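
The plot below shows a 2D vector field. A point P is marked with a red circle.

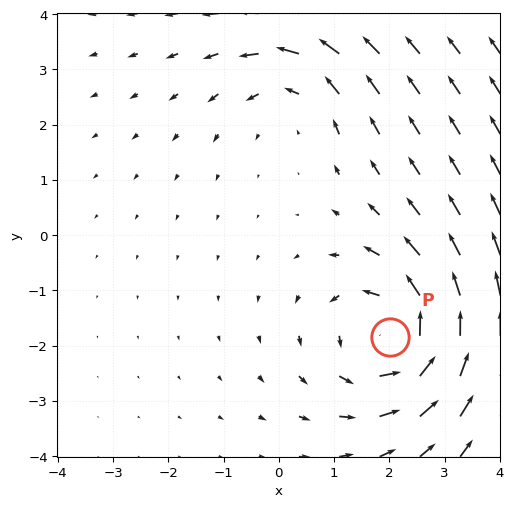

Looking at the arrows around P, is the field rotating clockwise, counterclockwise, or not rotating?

Near P at (2.0, -1.8) the arrows circulate counterclockwise. The curl (z-component) there is about +4; positive curl means counterclockwise rotation.

counterclockwise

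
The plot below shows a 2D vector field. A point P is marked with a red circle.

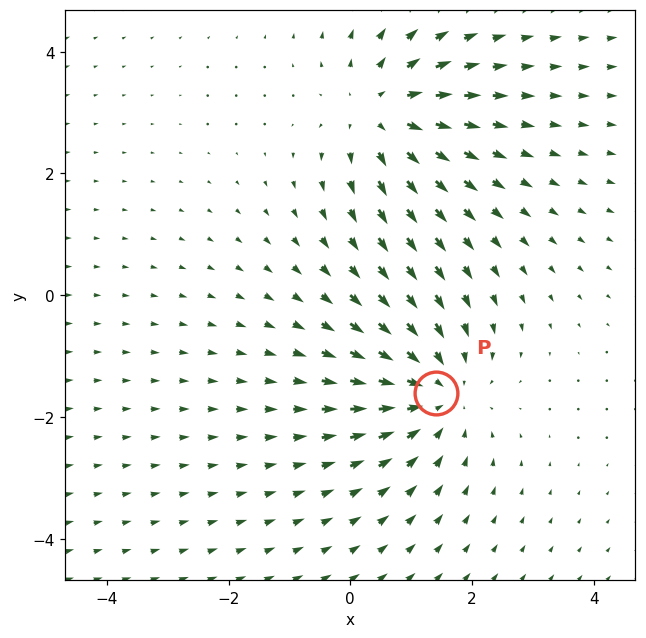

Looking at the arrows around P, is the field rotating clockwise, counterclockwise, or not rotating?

Near P at (1.4, -1.6) the arrows show no circulation. The curl there is ≈0.

not rotating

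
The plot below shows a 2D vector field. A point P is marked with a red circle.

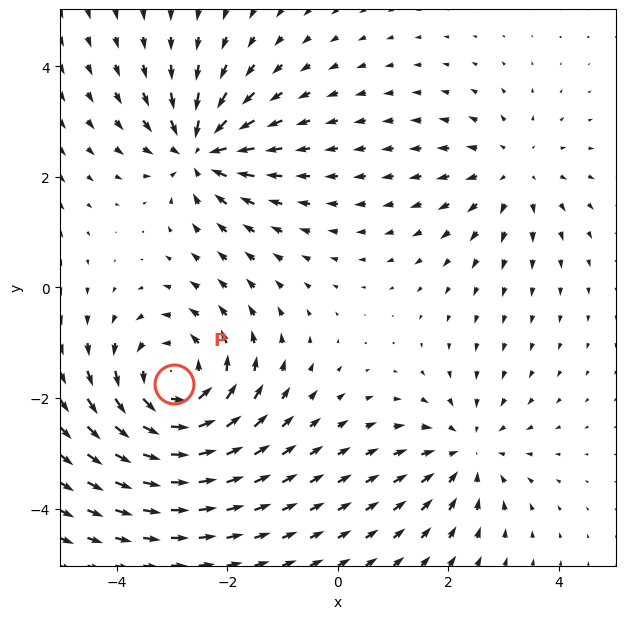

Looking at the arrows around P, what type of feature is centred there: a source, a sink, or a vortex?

vortex

At P (-3.0, -1.7) the arrows circulate counterclockwise. Divergence ≈0, curl about +4 — near-zero divergence with nonzero curl is a vortex.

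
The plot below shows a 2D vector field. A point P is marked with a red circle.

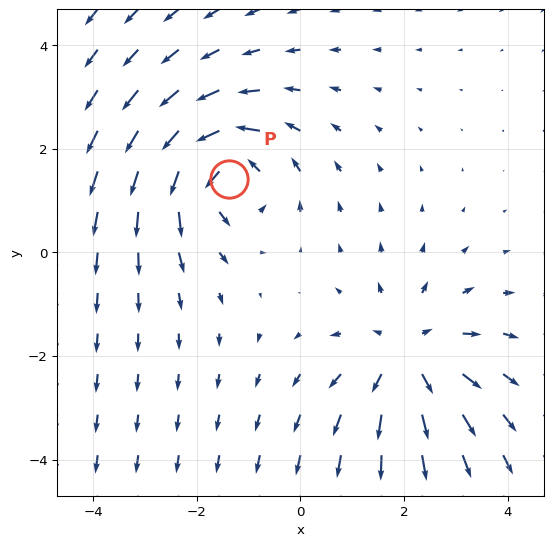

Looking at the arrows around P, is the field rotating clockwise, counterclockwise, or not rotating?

Near P at (-1.4, 1.4) the arrows circulate counterclockwise. The curl (z-component) there is about +4; positive curl means counterclockwise rotation.

counterclockwise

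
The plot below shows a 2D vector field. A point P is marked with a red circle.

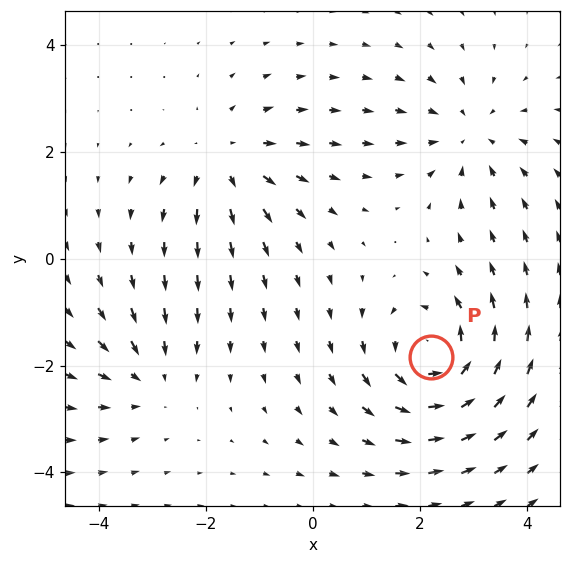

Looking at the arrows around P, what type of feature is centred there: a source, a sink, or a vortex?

vortex

At P (2.2, -1.8) the arrows circulate counterclockwise. Divergence ≈0, curl about +5 — near-zero divergence with nonzero curl is a vortex.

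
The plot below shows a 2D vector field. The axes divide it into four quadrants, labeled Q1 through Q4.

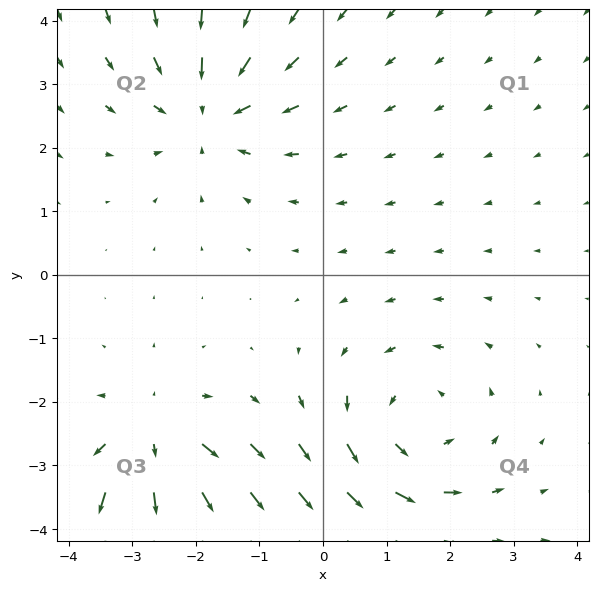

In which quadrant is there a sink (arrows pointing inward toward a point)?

The sink sits at approximately (-1.8, 2.6), which lies in quadrant Q2. The divergence there is about -4, negative as expected for a sink.

Q2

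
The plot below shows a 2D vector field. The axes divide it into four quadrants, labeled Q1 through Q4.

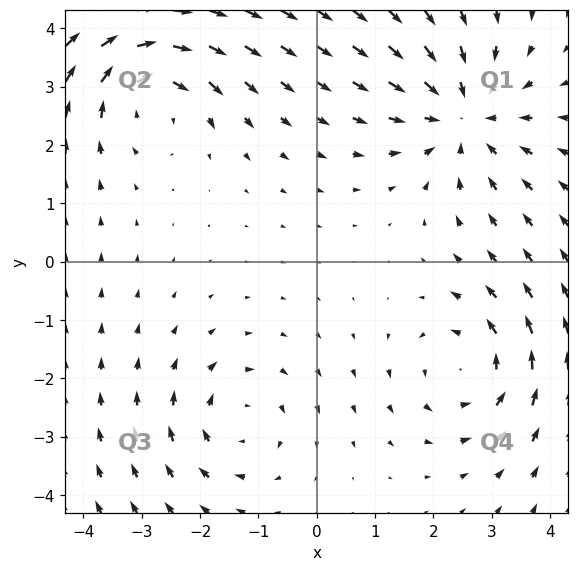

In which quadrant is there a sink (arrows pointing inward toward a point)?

The sink sits at approximately (2.5, 2.5), which lies in quadrant Q1. The divergence there is about -4, negative as expected for a sink.

Q1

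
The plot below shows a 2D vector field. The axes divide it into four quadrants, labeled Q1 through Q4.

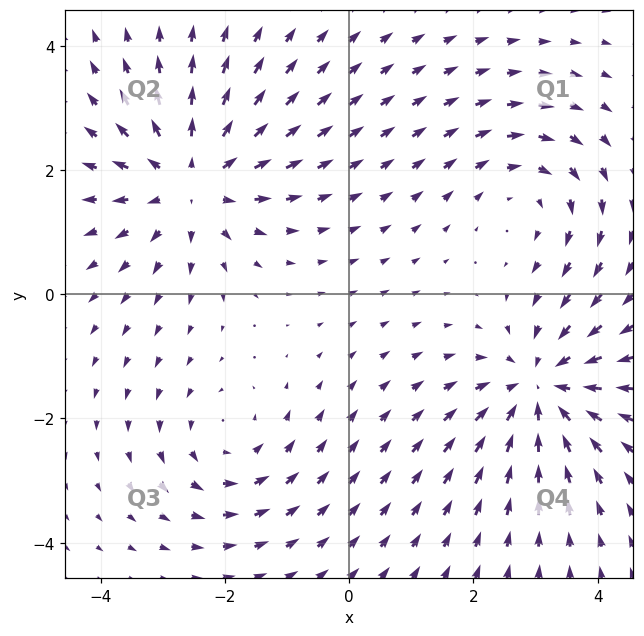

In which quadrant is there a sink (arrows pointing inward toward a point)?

The sink sits at approximately (3.1, -1.5), which lies in quadrant Q4. The divergence there is about -5, negative as expected for a sink.

Q4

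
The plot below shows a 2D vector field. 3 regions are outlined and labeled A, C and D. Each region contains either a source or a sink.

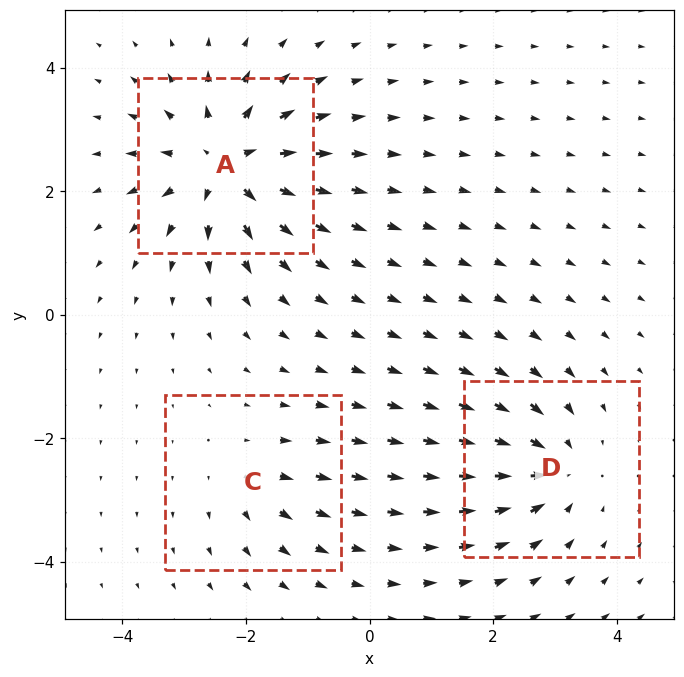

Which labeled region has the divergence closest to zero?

Divergence at each region's feature centre — A: about +6, C: about +2, D: about -4. Region C is closest to zero.

C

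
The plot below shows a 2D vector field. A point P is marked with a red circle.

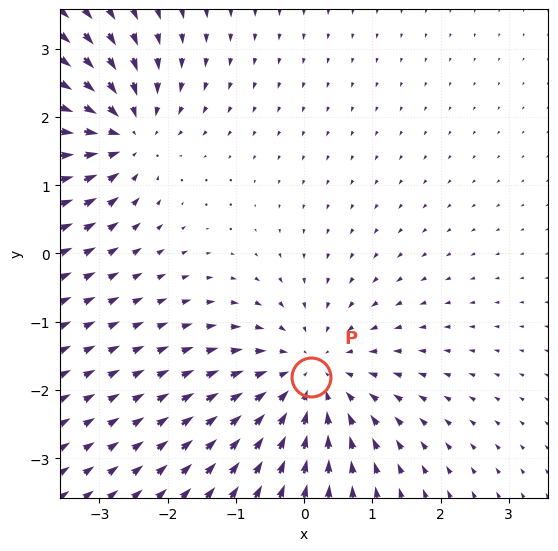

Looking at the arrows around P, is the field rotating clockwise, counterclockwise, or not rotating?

Near P at (0.1, -1.8) the arrows show no circulation. The curl there is ≈0.

not rotating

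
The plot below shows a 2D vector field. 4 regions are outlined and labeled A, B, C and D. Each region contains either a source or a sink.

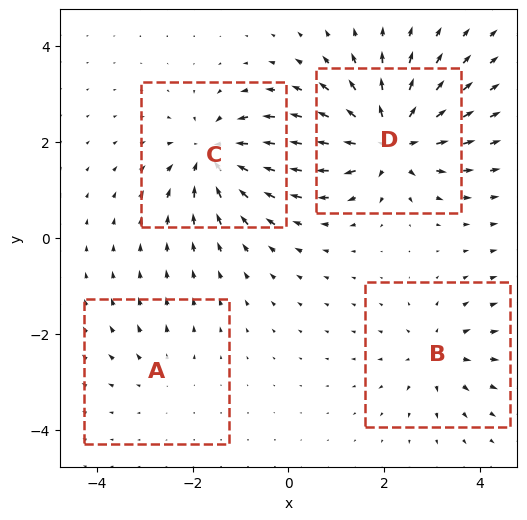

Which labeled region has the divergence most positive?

Divergence at each region's feature centre — A: about +2, B: about +4, C: about -6, D: about +8. Region D is most positive.

D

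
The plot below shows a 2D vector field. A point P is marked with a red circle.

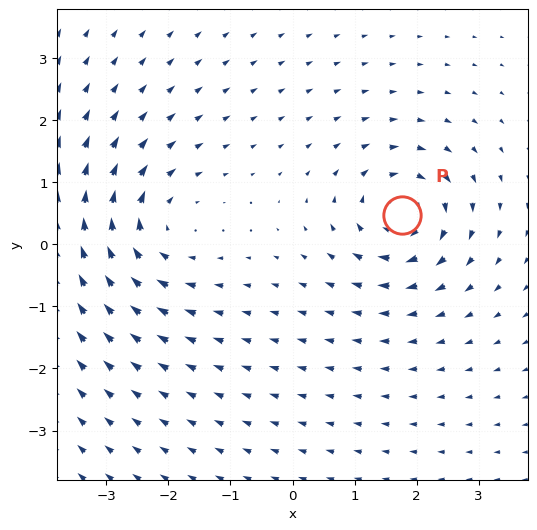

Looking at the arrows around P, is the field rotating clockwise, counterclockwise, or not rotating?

Near P at (1.8, 0.5) the arrows circulate clockwise. The curl (z-component) there is about -6; negative curl means clockwise rotation.

clockwise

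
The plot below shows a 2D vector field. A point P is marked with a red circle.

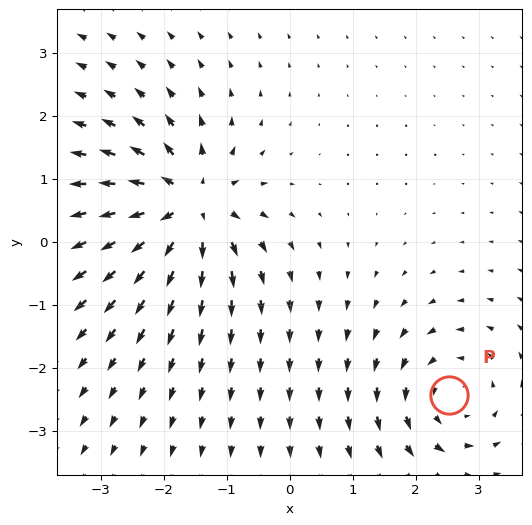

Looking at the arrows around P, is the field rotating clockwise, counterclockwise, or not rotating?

counterclockwise

Near P at (2.5, -2.4) the arrows circulate counterclockwise. The curl (z-component) there is about +3; positive curl means counterclockwise rotation.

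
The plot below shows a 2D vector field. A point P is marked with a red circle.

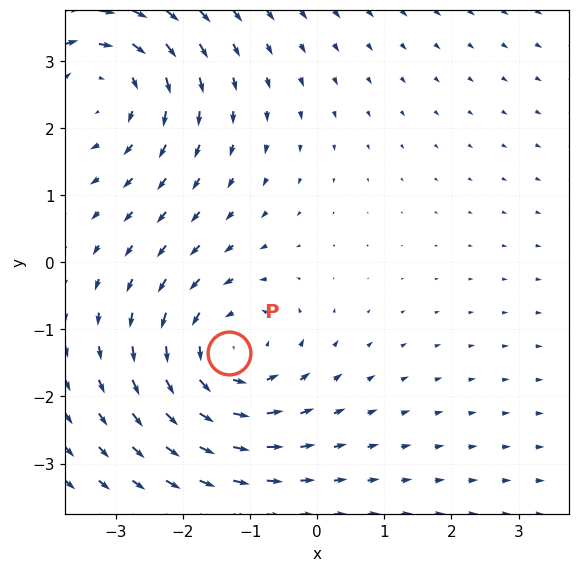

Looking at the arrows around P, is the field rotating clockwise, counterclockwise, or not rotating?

Near P at (-1.3, -1.4) the arrows circulate counterclockwise. The curl (z-component) there is about +3; positive curl means counterclockwise rotation.

counterclockwise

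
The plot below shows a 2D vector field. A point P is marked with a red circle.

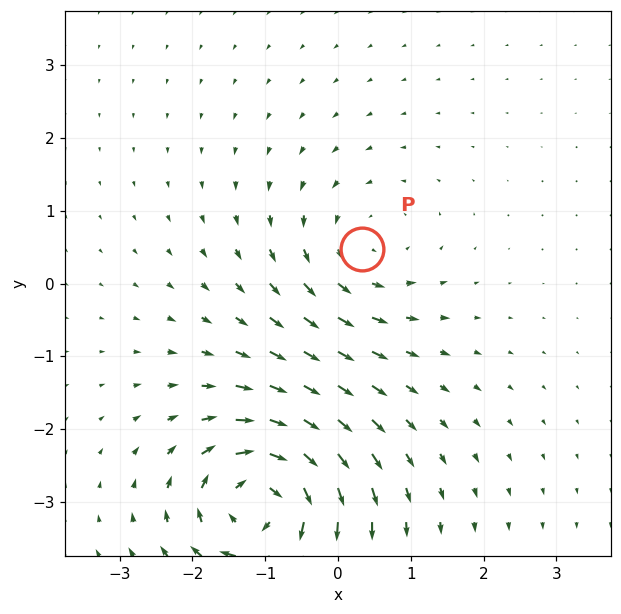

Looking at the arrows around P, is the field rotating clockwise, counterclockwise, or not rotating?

counterclockwise

Near P at (0.3, 0.5) the arrows circulate counterclockwise. The curl (z-component) there is about +2; positive curl means counterclockwise rotation.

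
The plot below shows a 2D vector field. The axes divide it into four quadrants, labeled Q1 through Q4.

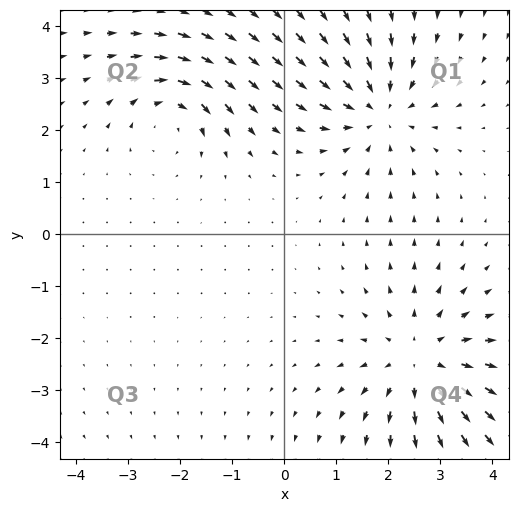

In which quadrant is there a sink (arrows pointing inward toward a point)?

The sink sits at approximately (1.8, 2.4), which lies in quadrant Q1. The divergence there is about -4, negative as expected for a sink.

Q1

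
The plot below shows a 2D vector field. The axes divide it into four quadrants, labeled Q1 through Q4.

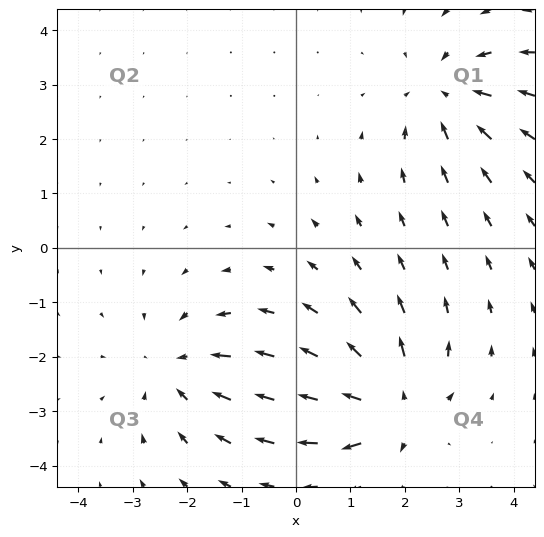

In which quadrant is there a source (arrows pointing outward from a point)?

The source sits at approximately (1.8, -2.9), which lies in quadrant Q4. The divergence there is about +6, positive as expected for a source.

Q4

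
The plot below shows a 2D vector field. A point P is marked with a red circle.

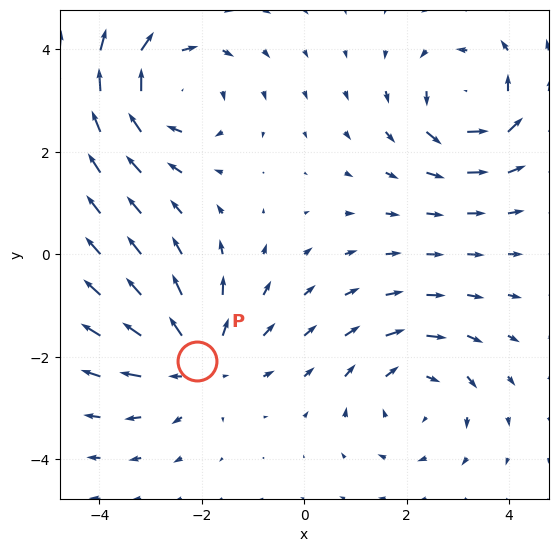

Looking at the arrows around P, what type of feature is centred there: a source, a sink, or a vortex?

source

At P (-2.1, -2.1) the arrows spread outward. Divergence about +4, curl ≈0 — positive divergence with near-zero curl is a source.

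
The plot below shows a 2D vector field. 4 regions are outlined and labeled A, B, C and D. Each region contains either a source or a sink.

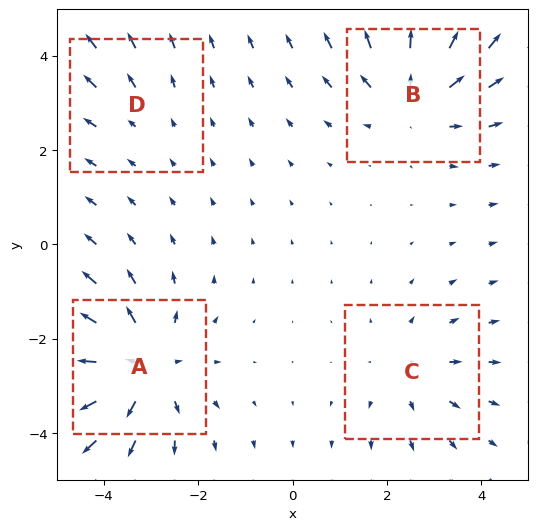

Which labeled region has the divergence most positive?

A

Divergence at each region's feature centre — A: about +6, B: about +5, C: about +3, D: about +2. Region A is most positive.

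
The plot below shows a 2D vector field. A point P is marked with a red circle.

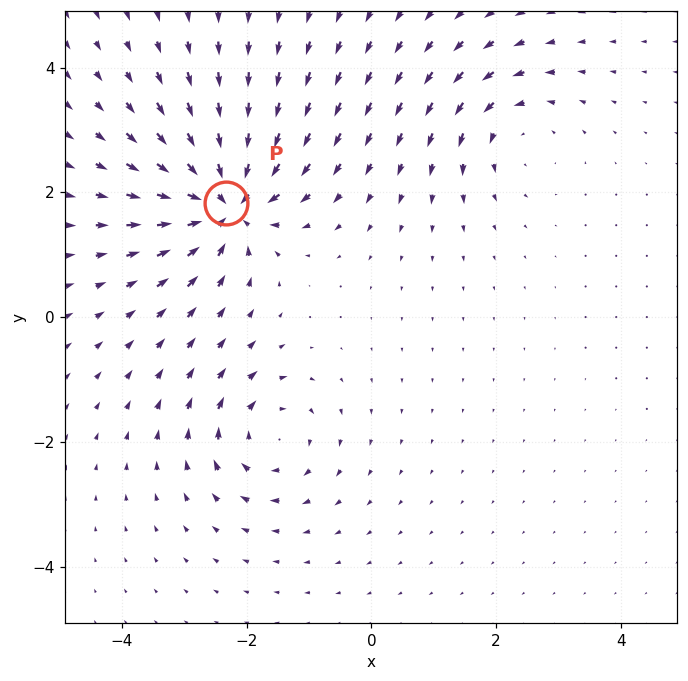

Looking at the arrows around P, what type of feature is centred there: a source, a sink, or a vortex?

At P (-2.3, 1.8) the arrows converge inward. Divergence about -7, curl ≈0 — negative divergence with near-zero curl is a sink.

sink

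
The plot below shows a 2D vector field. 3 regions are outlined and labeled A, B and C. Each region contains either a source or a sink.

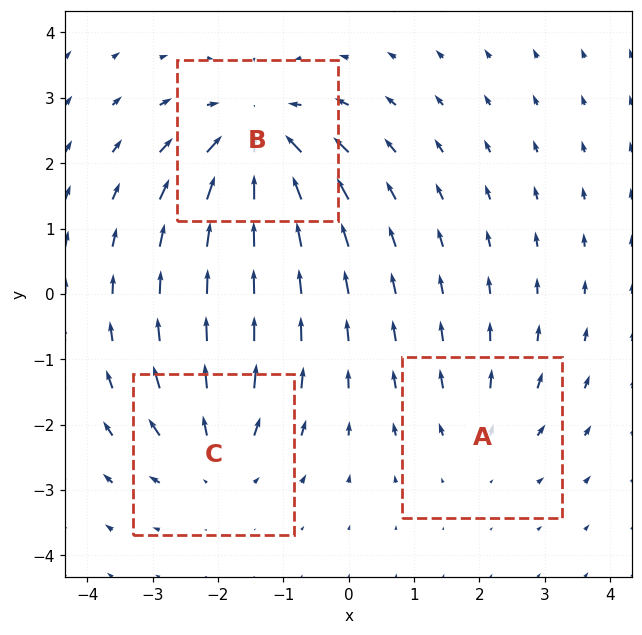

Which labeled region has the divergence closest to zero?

A

Divergence at each region's feature centre — A: about +2, B: about -5, C: about +3. Region A is closest to zero.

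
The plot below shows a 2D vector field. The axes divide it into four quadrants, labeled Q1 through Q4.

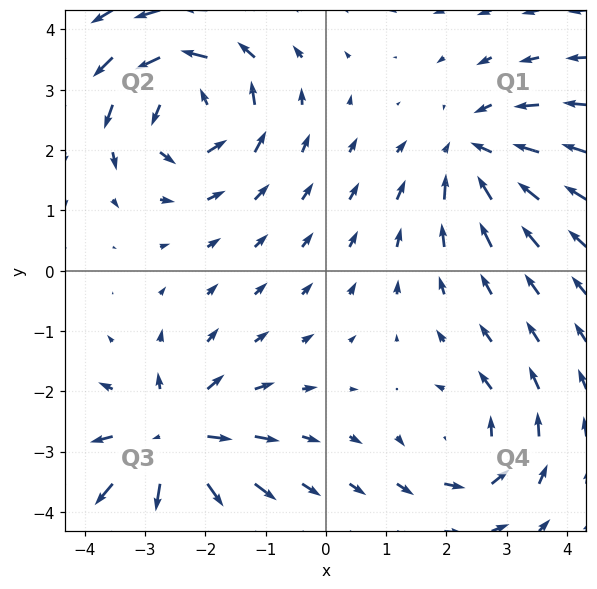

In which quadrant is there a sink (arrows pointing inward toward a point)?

The sink sits at approximately (2.4, 2.0), which lies in quadrant Q1. The divergence there is about -4, negative as expected for a sink.

Q1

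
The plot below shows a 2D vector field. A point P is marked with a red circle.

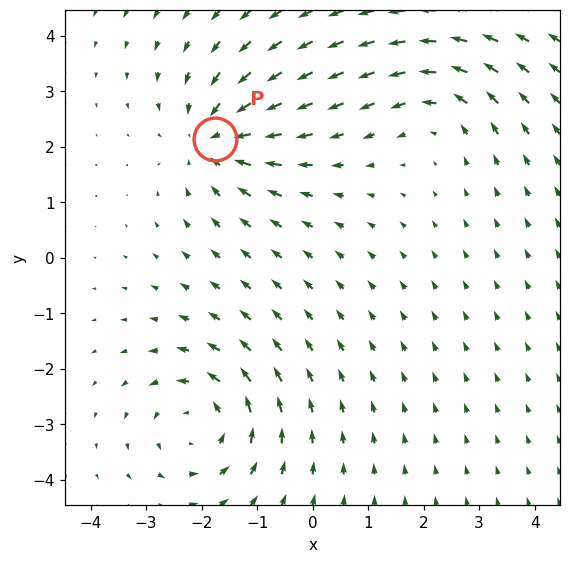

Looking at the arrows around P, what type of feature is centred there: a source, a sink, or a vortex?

At P (-1.8, 2.1) the arrows converge inward. Divergence about -4, curl ≈0 — negative divergence with near-zero curl is a sink.

sink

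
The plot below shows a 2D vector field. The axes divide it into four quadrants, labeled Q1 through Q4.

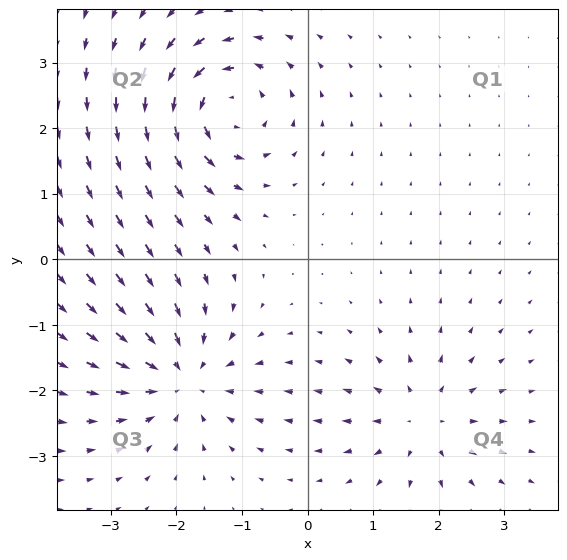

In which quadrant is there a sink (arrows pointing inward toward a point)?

The sink sits at approximately (-1.9, -1.8), which lies in quadrant Q3. The divergence there is about -4, negative as expected for a sink.

Q3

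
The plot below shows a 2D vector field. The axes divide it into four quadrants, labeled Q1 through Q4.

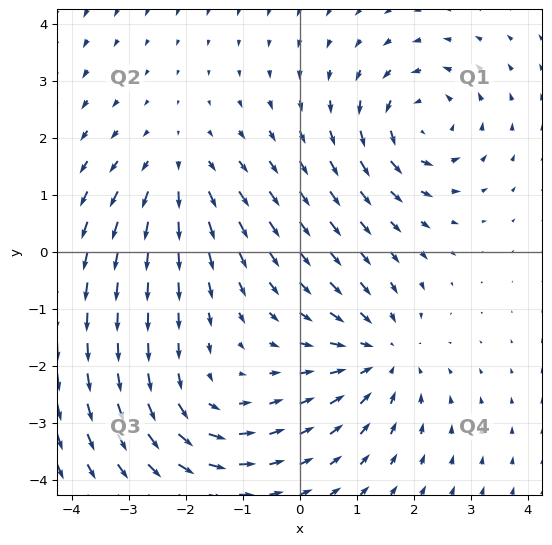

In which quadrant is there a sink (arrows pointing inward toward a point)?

The sink sits at approximately (1.4, -1.8), which lies in quadrant Q4. The divergence there is about -3, negative as expected for a sink.

Q4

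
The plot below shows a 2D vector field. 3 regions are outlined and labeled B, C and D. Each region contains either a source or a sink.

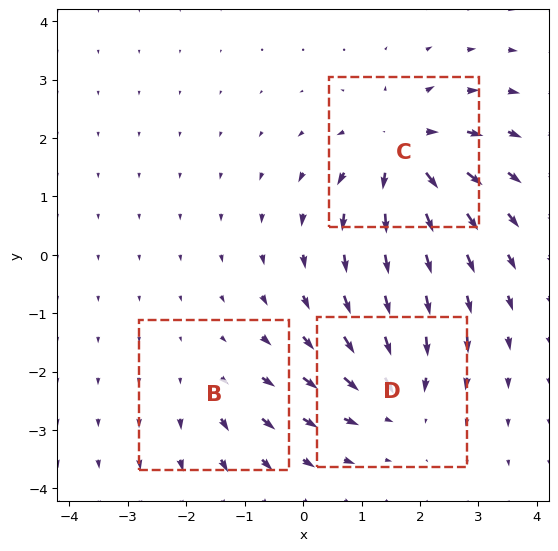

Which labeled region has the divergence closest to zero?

Divergence at each region's feature centre — B: about +2, C: about +5, D: about -4. Region B is closest to zero.

B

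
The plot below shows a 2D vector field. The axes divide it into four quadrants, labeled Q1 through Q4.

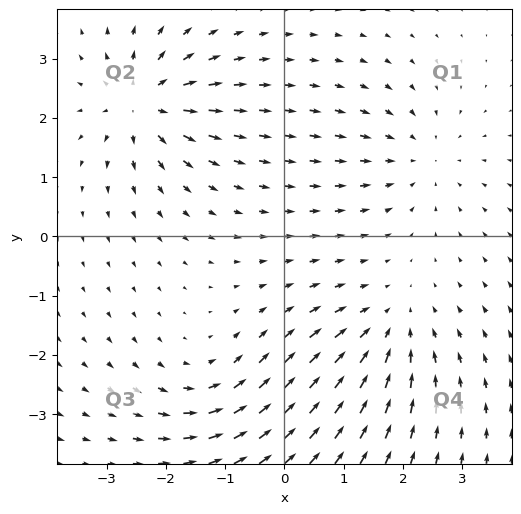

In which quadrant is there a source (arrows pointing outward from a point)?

Q2

The source sits at approximately (-2.4, 2.2), which lies in quadrant Q2. The divergence there is about +6, positive as expected for a source.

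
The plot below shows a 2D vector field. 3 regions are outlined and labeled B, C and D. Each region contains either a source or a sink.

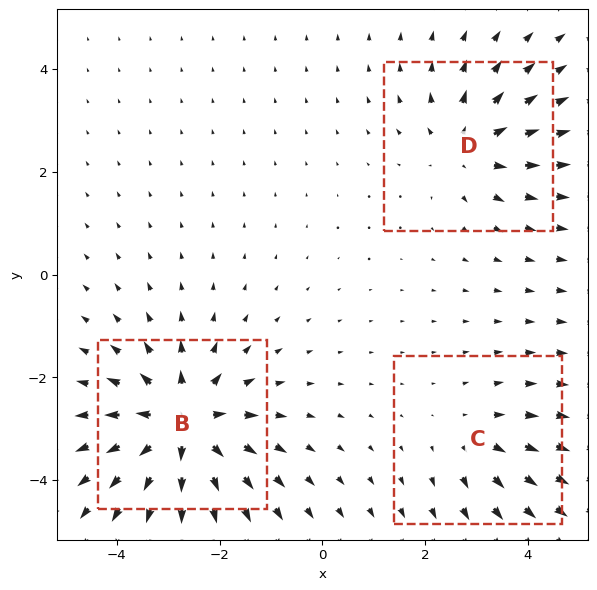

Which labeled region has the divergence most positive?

B

Divergence at each region's feature centre — B: about +5, C: about +2, D: about +3. Region B is most positive.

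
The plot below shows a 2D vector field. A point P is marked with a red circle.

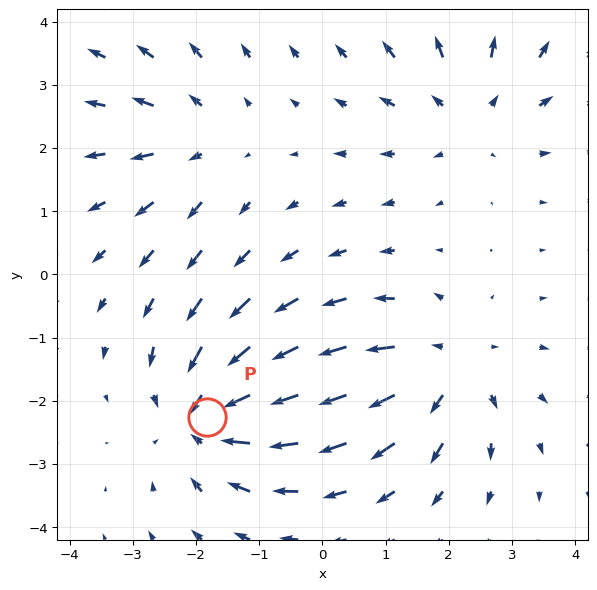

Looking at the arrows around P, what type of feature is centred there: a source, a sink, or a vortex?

At P (-1.8, -2.3) the arrows converge inward. Divergence about -5, curl ≈0 — negative divergence with near-zero curl is a sink.

sink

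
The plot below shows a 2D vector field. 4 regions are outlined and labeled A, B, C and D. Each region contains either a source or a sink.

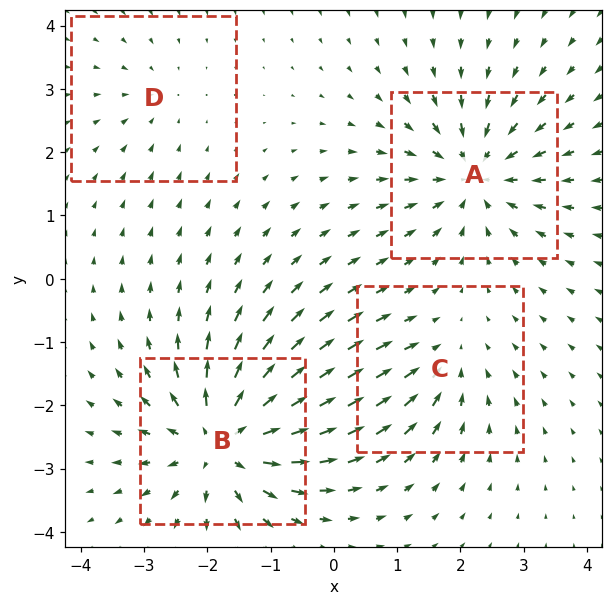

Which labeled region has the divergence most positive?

B

Divergence at each region's feature centre — A: about -6, B: about +7, C: about -3, D: about -2. Region B is most positive.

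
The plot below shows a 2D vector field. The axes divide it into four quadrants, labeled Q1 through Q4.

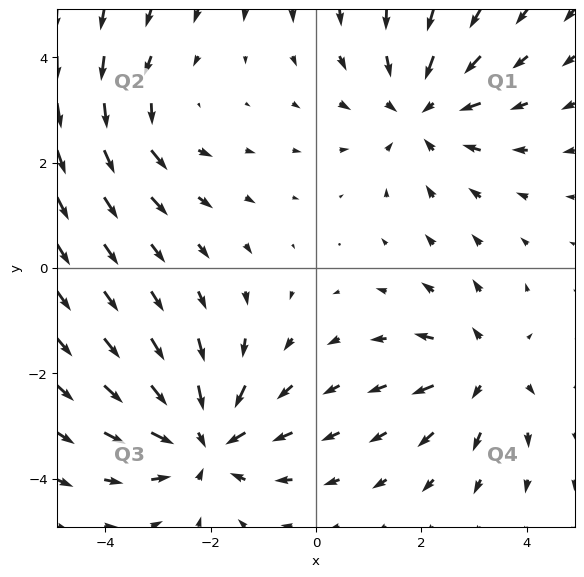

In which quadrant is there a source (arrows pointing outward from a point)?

The source sits at approximately (3.2, -1.9), which lies in quadrant Q4. The divergence there is about +4, positive as expected for a source.

Q4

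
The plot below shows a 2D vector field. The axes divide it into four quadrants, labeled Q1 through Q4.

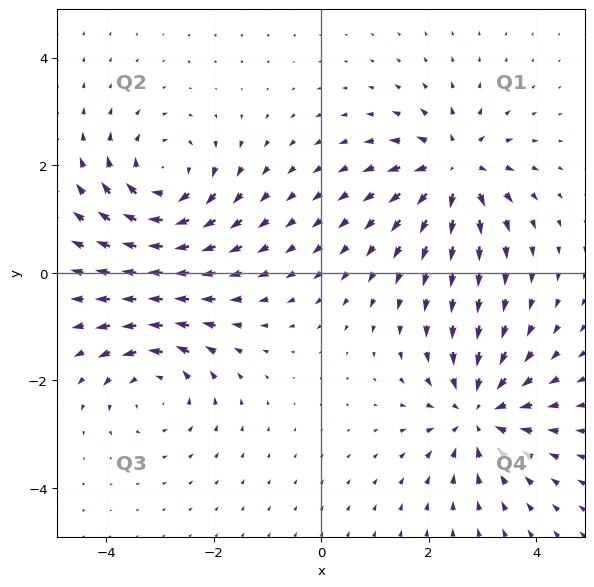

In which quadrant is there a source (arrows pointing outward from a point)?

Q1

The source sits at approximately (2.5, 1.9), which lies in quadrant Q1. The divergence there is about +5, positive as expected for a source.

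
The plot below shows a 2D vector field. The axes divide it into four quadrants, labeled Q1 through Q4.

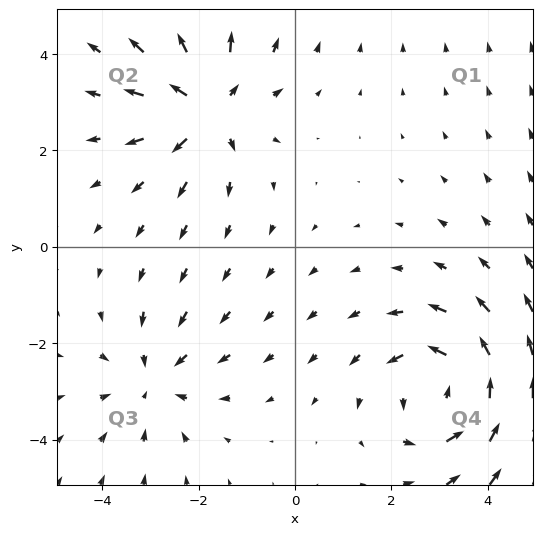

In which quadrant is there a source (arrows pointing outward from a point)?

The source sits at approximately (-1.8, 2.9), which lies in quadrant Q2. The divergence there is about +5, positive as expected for a source.

Q2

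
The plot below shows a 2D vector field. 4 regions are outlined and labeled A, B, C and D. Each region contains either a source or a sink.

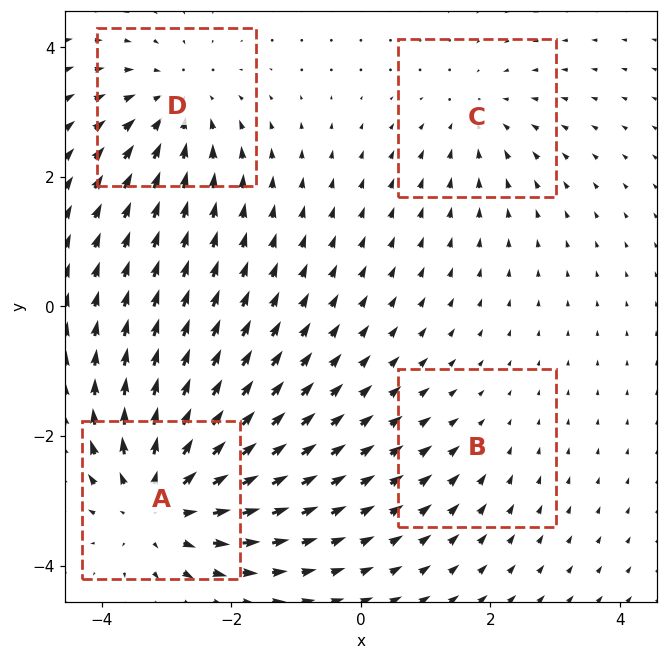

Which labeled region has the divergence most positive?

A

Divergence at each region's feature centre — A: about +6, B: about -2, C: about -3, D: about -4. Region A is most positive.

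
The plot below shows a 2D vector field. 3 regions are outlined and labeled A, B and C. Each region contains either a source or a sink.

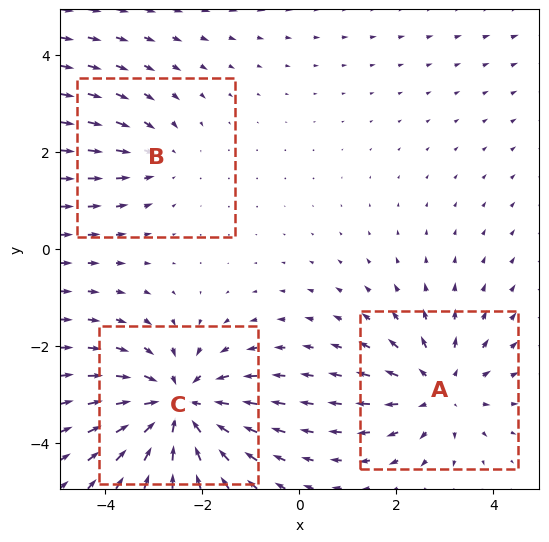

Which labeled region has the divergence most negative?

C

Divergence at each region's feature centre — A: about +3, B: about -2, C: about -4. Region C is most negative.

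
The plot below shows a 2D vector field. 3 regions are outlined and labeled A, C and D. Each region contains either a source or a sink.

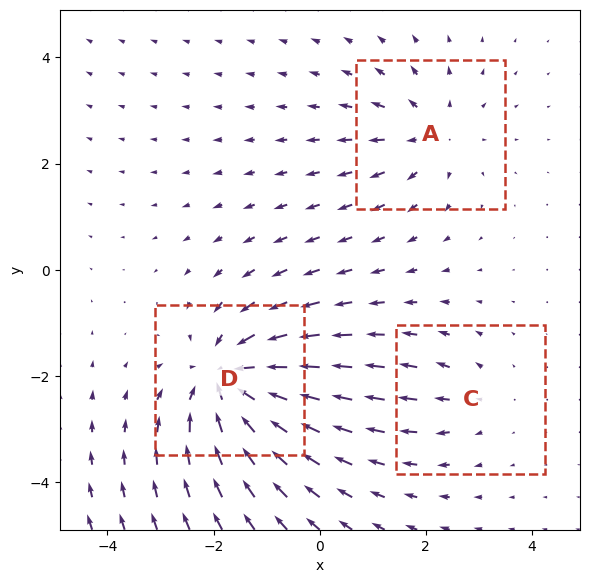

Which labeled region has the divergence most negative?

D

Divergence at each region's feature centre — A: about +3, C: about +2, D: about -5. Region D is most negative.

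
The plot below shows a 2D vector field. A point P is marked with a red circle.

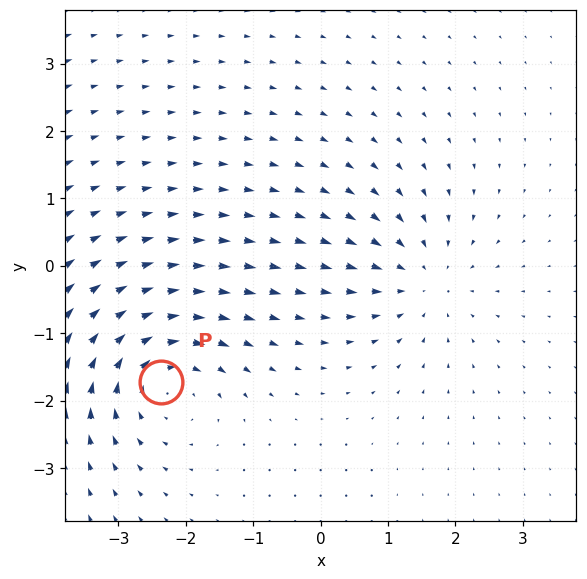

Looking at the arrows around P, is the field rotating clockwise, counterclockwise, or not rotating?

clockwise

Near P at (-2.4, -1.7) the arrows circulate clockwise. The curl (z-component) there is about -4; negative curl means clockwise rotation.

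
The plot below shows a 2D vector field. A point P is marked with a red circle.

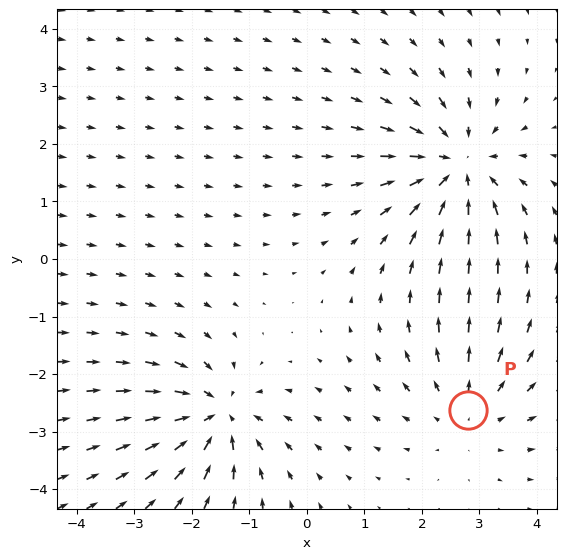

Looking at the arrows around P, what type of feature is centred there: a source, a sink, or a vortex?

At P (2.8, -2.6) the arrows spread outward. Divergence about +3, curl ≈0 — positive divergence with near-zero curl is a source.

source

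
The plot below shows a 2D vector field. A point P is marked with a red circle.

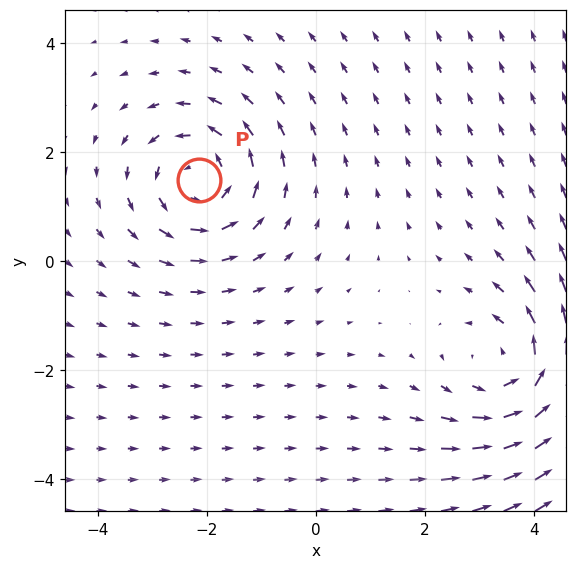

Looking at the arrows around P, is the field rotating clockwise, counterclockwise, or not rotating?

Near P at (-2.1, 1.5) the arrows circulate counterclockwise. The curl (z-component) there is about +4; positive curl means counterclockwise rotation.

counterclockwise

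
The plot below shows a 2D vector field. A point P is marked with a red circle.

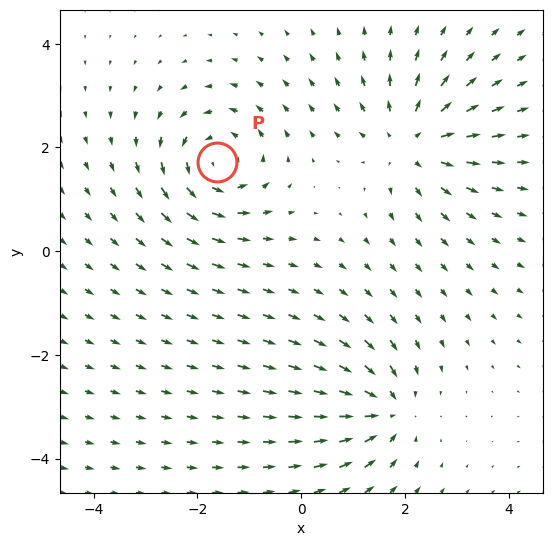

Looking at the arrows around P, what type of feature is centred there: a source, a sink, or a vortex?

vortex

At P (-1.6, 1.7) the arrows circulate counterclockwise. Divergence ≈0, curl about +6 — near-zero divergence with nonzero curl is a vortex.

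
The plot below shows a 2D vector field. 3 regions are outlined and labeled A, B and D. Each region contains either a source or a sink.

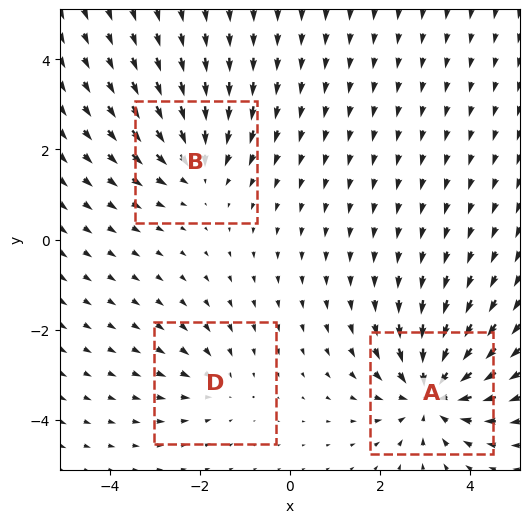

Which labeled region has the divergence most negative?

Divergence at each region's feature centre — A: about -5, B: about -3, D: about -2. Region A is most negative.

A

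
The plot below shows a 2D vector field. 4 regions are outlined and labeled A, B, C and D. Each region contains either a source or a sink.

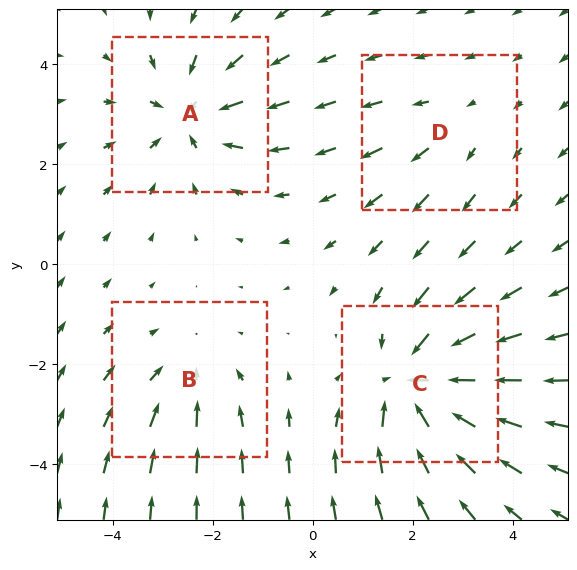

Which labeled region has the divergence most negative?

C

Divergence at each region's feature centre — A: about -5, B: about -3, C: about -6, D: about +2. Region C is most negative.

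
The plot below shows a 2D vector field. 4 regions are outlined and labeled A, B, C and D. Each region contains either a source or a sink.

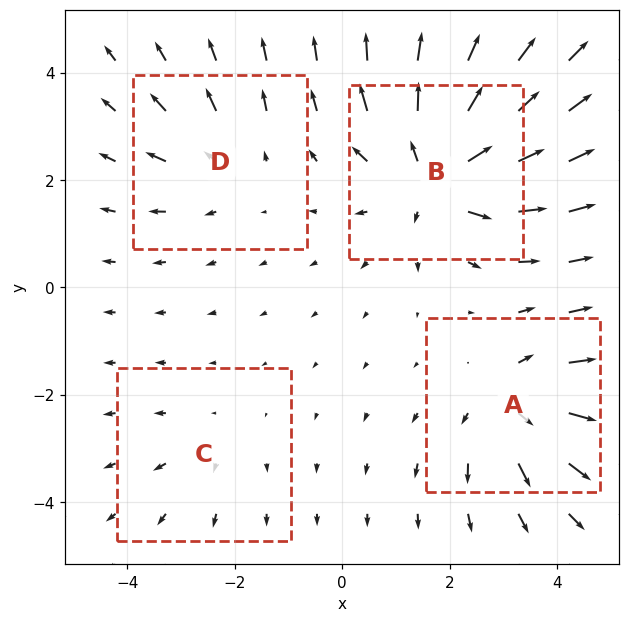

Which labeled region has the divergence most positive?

Divergence at each region's feature centre — A: about +5, B: about +7, C: about +2, D: about +3. Region B is most positive.

B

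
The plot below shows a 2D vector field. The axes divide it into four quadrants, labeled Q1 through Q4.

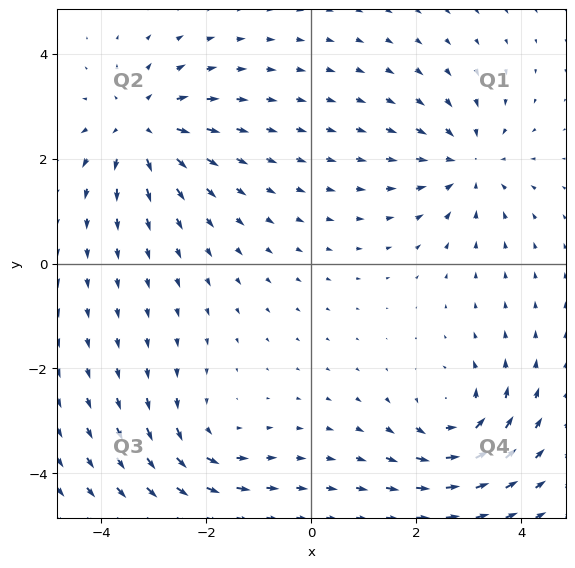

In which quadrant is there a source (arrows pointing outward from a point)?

The source sits at approximately (-3.2, 2.6), which lies in quadrant Q2. The divergence there is about +5, positive as expected for a source.

Q2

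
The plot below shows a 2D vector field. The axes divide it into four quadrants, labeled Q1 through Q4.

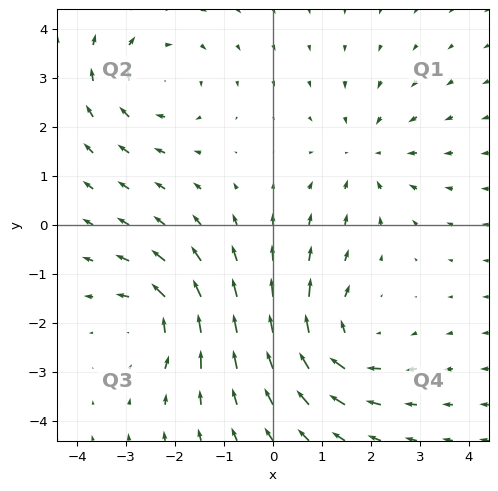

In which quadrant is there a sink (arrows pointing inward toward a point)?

The sink sits at approximately (1.9, 1.4), which lies in quadrant Q1. The divergence there is about -3, negative as expected for a sink.

Q1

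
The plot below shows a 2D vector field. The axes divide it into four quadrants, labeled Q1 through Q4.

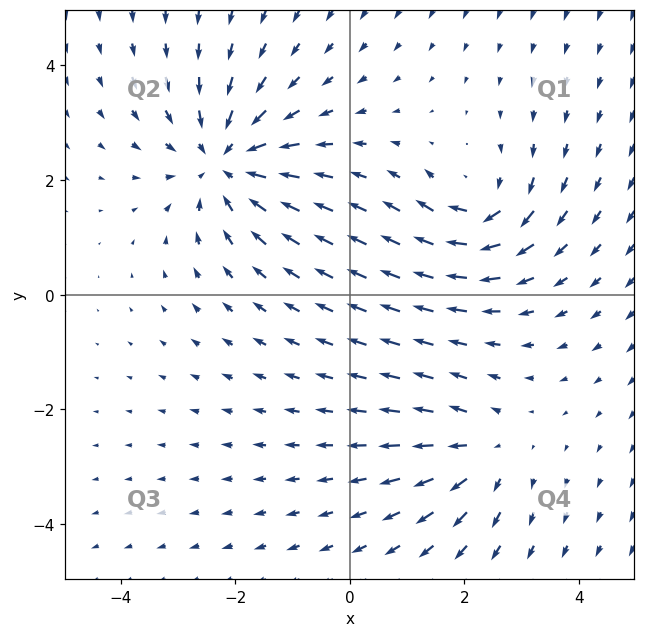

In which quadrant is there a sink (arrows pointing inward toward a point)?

Q2

The sink sits at approximately (-2.2, 2.3), which lies in quadrant Q2. The divergence there is about -4, negative as expected for a sink.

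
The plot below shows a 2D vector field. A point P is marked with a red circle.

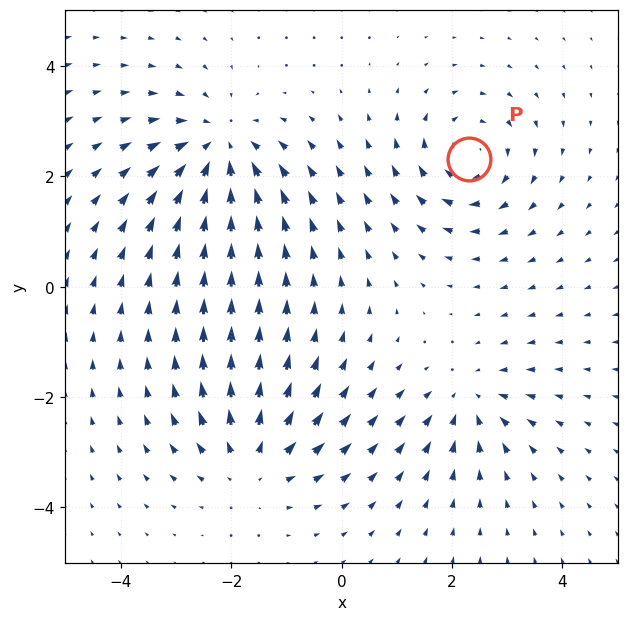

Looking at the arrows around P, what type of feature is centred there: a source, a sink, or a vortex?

At P (2.3, 2.3) the arrows circulate clockwise. Divergence ≈0, curl about -4 — near-zero divergence with nonzero curl is a vortex.

vortex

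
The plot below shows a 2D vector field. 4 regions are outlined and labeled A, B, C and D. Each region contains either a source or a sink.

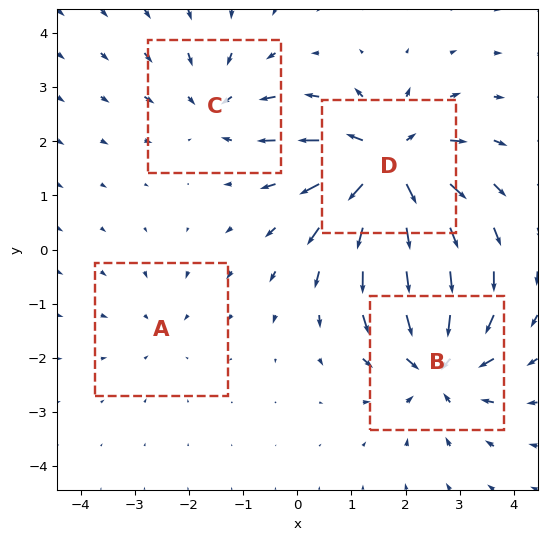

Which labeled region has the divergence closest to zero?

A

Divergence at each region's feature centre — A: about -2, B: about -6, C: about -4, D: about +8. Region A is closest to zero.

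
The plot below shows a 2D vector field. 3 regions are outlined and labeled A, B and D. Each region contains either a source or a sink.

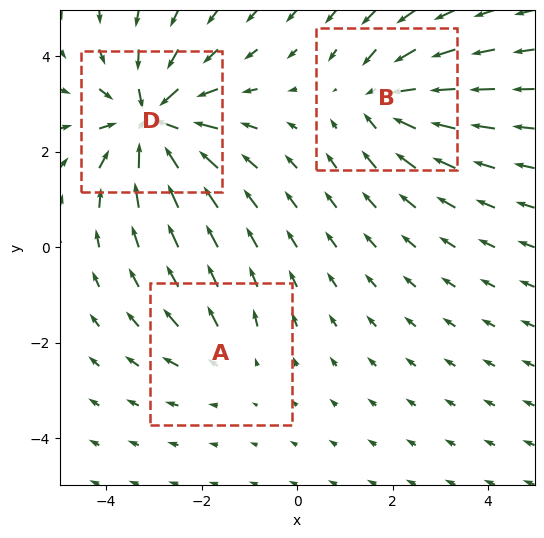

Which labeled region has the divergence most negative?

D

Divergence at each region's feature centre — A: about +2, B: about -3, D: about -5. Region D is most negative.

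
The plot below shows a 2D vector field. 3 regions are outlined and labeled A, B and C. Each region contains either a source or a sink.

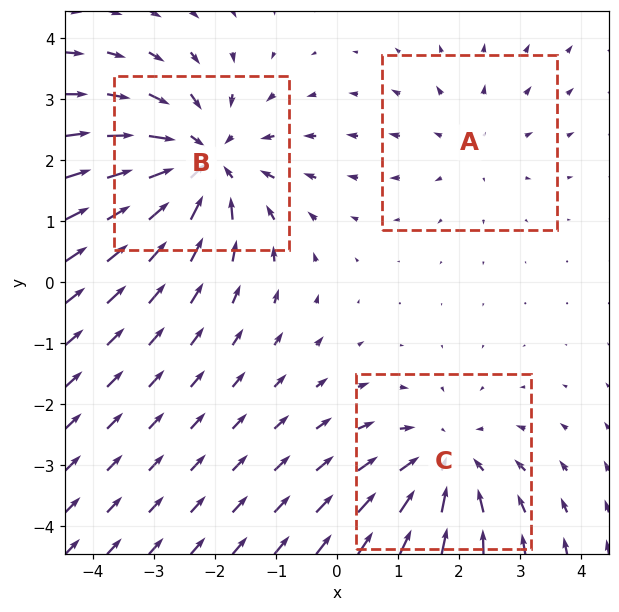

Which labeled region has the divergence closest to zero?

A

Divergence at each region's feature centre — A: about +2, B: about -4, C: about -3. Region A is closest to zero.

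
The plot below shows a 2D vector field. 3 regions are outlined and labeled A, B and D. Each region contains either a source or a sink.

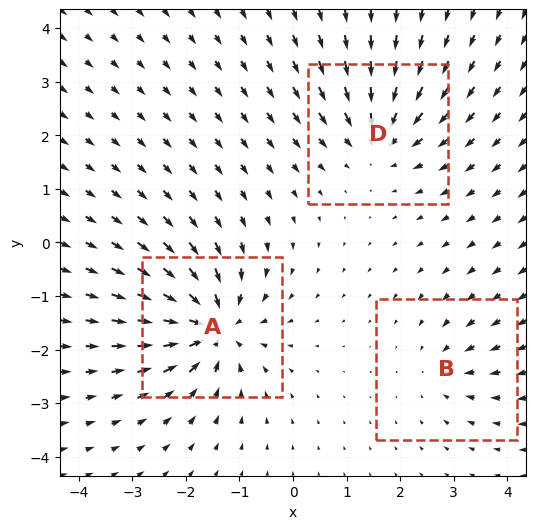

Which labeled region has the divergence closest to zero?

B

Divergence at each region's feature centre — A: about -6, B: about -3, D: about -4. Region B is closest to zero.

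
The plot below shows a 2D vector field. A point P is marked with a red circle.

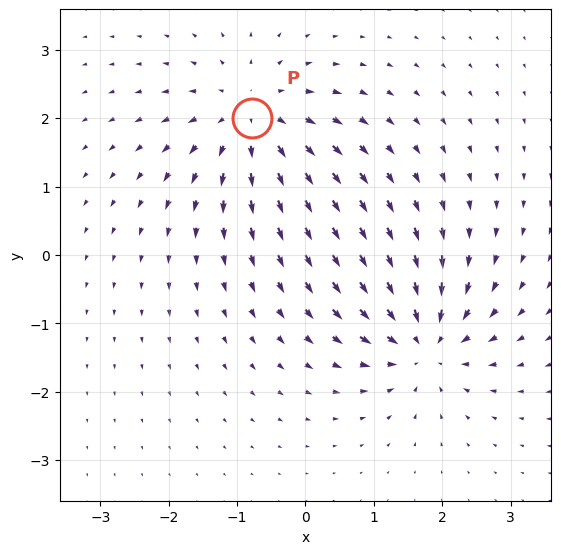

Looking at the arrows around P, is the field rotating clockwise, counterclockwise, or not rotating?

not rotating

Near P at (-0.8, 2.0) the arrows show no circulation. The curl there is ≈0.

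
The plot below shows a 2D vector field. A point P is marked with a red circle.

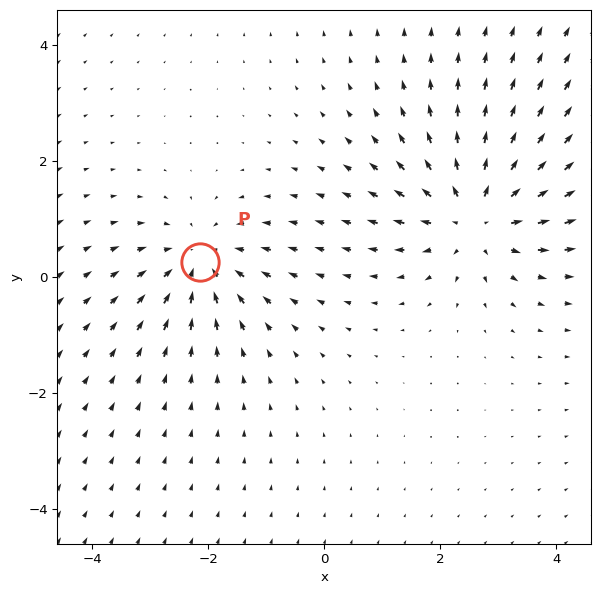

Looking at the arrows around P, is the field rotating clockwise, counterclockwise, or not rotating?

Near P at (-2.1, 0.3) the arrows show no circulation. The curl there is ≈0.

not rotating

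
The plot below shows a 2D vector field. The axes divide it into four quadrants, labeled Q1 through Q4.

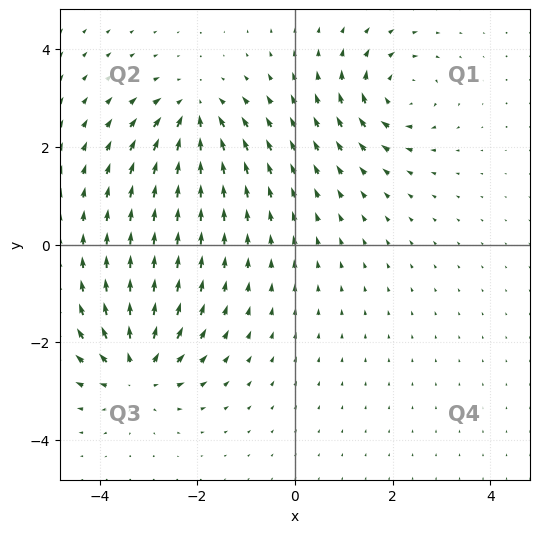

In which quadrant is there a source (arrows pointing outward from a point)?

The source sits at approximately (-3.2, -2.6), which lies in quadrant Q3. The divergence there is about +5, positive as expected for a source.

Q3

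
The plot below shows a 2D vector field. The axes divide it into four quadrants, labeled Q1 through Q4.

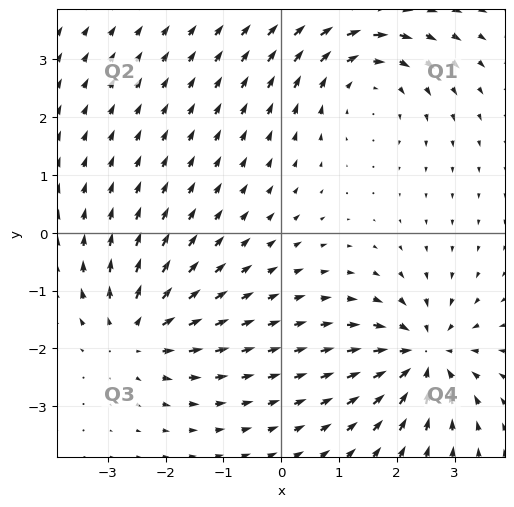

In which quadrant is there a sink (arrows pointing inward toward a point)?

The sink sits at approximately (2.5, -2.1), which lies in quadrant Q4. The divergence there is about -6, negative as expected for a sink.

Q4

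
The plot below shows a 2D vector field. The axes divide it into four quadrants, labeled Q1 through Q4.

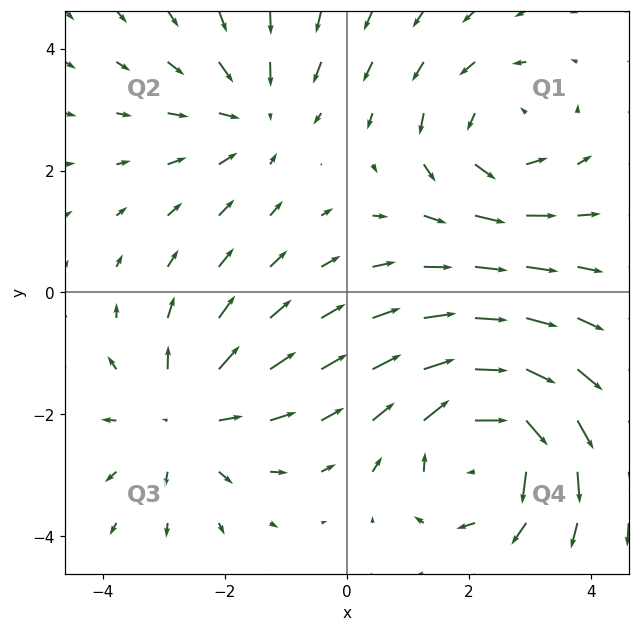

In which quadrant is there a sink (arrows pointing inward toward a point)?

Q2

The sink sits at approximately (-1.5, 2.9), which lies in quadrant Q2. The divergence there is about -2, negative as expected for a sink.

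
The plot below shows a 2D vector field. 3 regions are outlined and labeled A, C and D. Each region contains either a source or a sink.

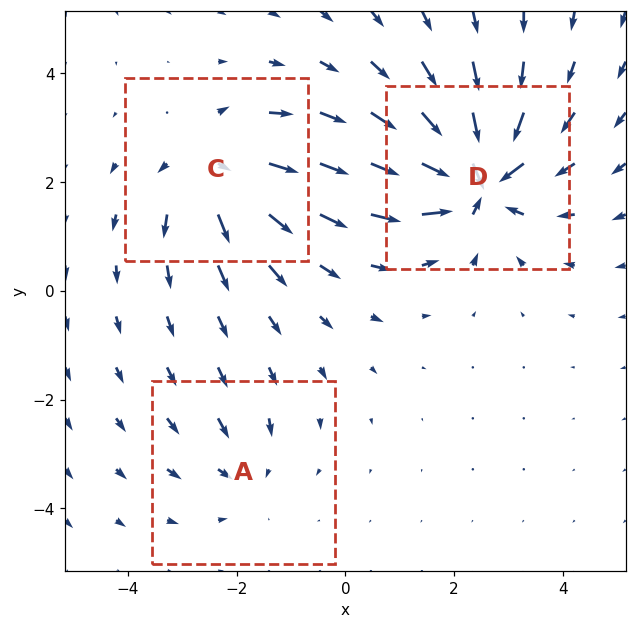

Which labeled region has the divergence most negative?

D

Divergence at each region's feature centre — A: about -2, C: about +4, D: about -6. Region D is most negative.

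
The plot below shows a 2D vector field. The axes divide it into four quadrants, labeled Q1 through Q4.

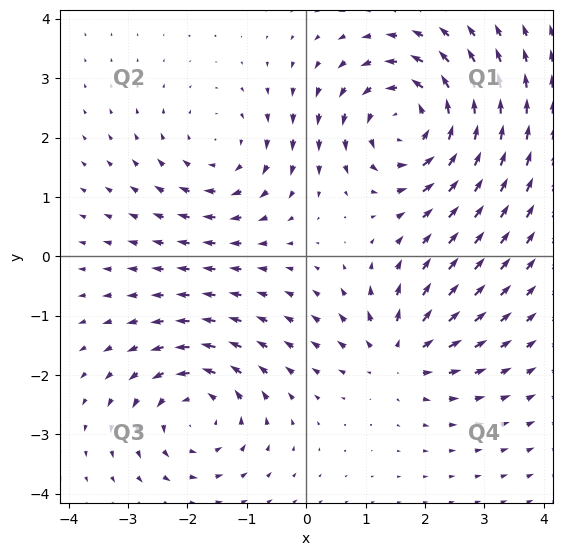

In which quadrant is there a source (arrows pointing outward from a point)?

The source sits at approximately (1.6, -1.7), which lies in quadrant Q4. The divergence there is about +4, positive as expected for a source.

Q4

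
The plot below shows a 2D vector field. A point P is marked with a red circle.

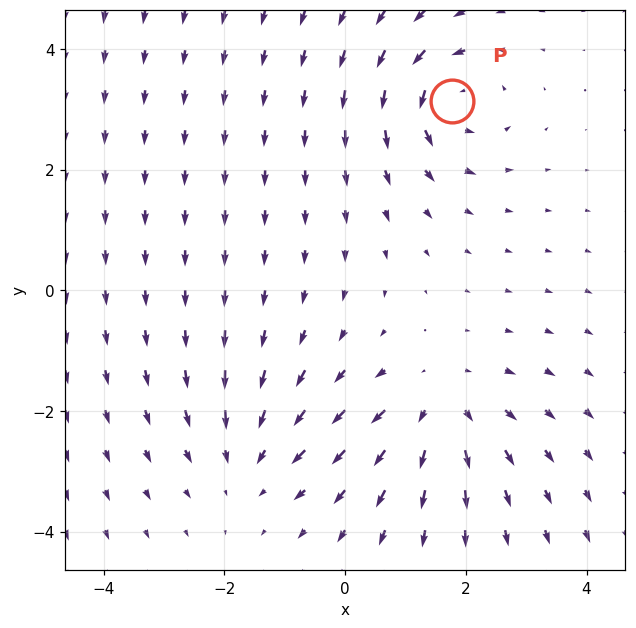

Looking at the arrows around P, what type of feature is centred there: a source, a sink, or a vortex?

vortex

At P (1.8, 3.1) the arrows circulate counterclockwise. Divergence ≈0, curl about +4 — near-zero divergence with nonzero curl is a vortex.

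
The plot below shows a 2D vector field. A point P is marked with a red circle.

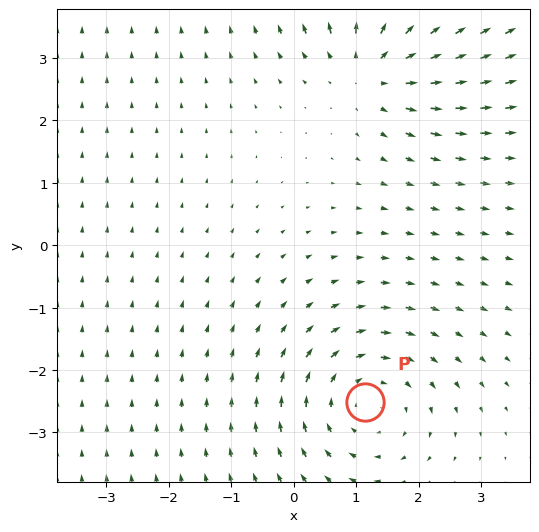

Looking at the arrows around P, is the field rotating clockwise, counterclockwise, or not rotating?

Near P at (1.1, -2.5) the arrows circulate clockwise. The curl (z-component) there is about -3; negative curl means clockwise rotation.

clockwise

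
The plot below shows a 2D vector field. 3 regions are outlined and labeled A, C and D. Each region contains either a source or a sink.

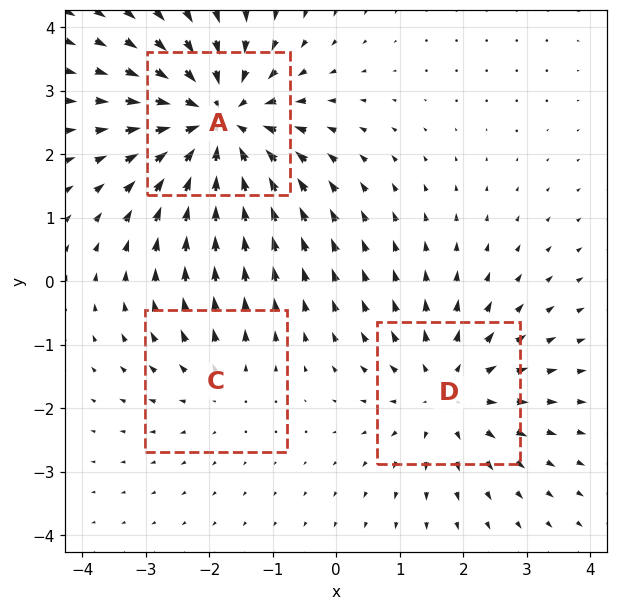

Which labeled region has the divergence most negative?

A

Divergence at each region's feature centre — A: about -5, C: about +2, D: about +3. Region A is most negative.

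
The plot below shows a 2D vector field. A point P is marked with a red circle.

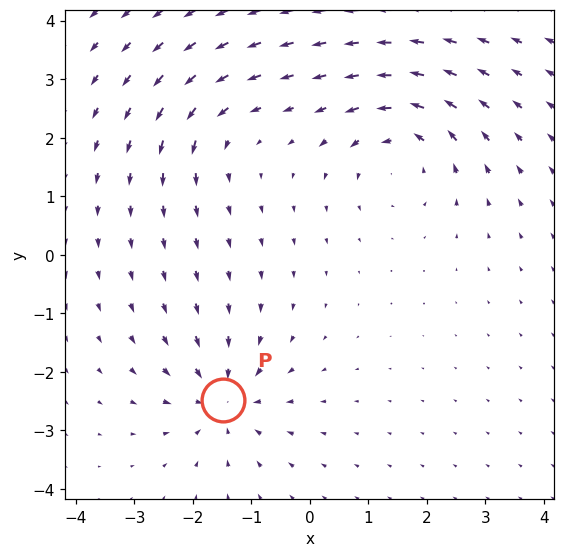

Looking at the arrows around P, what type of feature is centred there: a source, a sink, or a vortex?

At P (-1.5, -2.5) the arrows converge inward. Divergence about -5, curl ≈0 — negative divergence with near-zero curl is a sink.

sink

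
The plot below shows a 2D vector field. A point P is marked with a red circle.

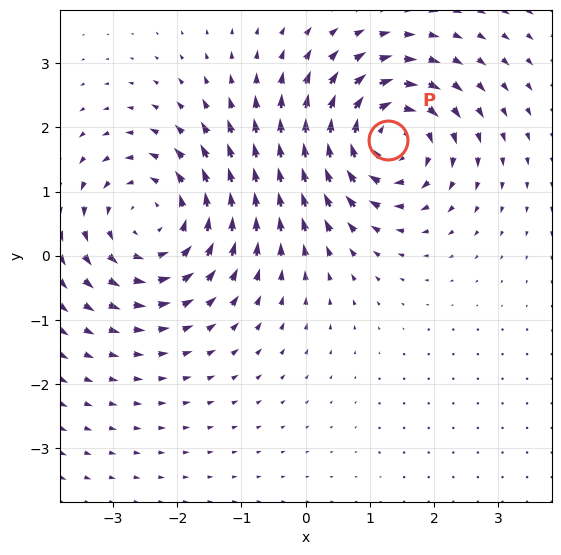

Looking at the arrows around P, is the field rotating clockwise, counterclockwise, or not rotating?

clockwise

Near P at (1.3, 1.8) the arrows circulate clockwise. The curl (z-component) there is about -5; negative curl means clockwise rotation.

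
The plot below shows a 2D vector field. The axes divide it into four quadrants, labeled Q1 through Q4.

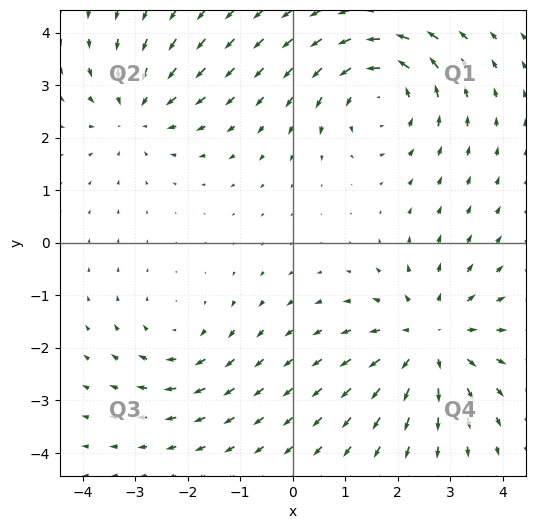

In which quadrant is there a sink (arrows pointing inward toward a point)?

Q2

The sink sits at approximately (-3.0, 2.5), which lies in quadrant Q2. The divergence there is about -3, negative as expected for a sink.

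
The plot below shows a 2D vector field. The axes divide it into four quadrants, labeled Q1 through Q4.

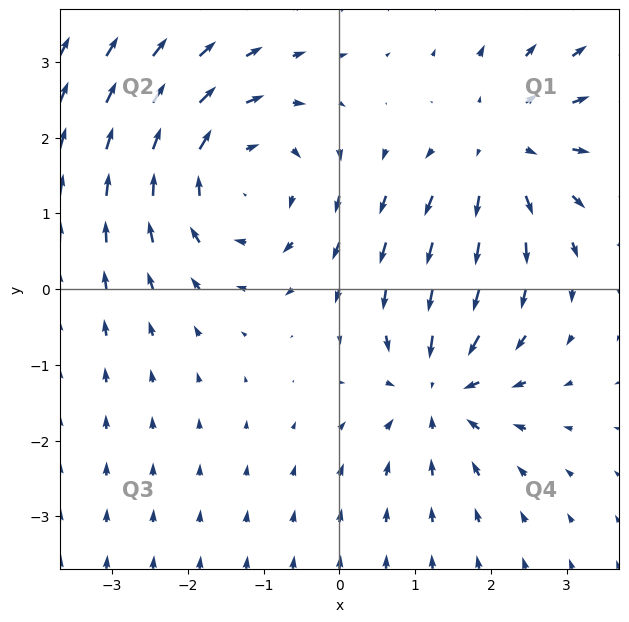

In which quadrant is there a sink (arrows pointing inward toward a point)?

The sink sits at approximately (1.3, -1.3), which lies in quadrant Q4. The divergence there is about -3, negative as expected for a sink.

Q4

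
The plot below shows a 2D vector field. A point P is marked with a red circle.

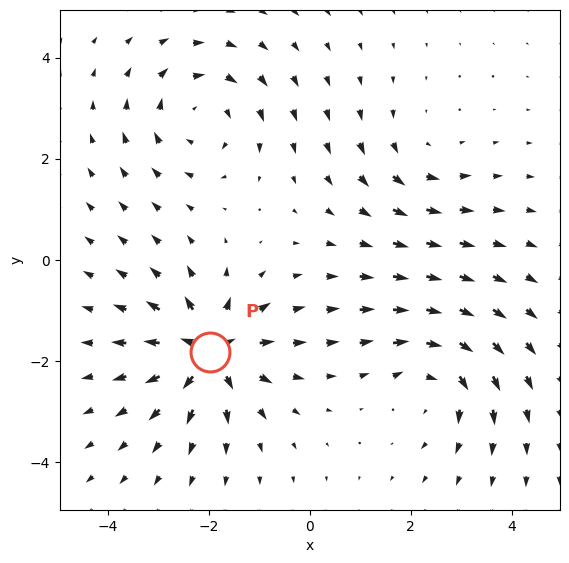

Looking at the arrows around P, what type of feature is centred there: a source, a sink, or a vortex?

source

At P (-2.0, -1.8) the arrows spread outward. Divergence about +6, curl ≈0 — positive divergence with near-zero curl is a source.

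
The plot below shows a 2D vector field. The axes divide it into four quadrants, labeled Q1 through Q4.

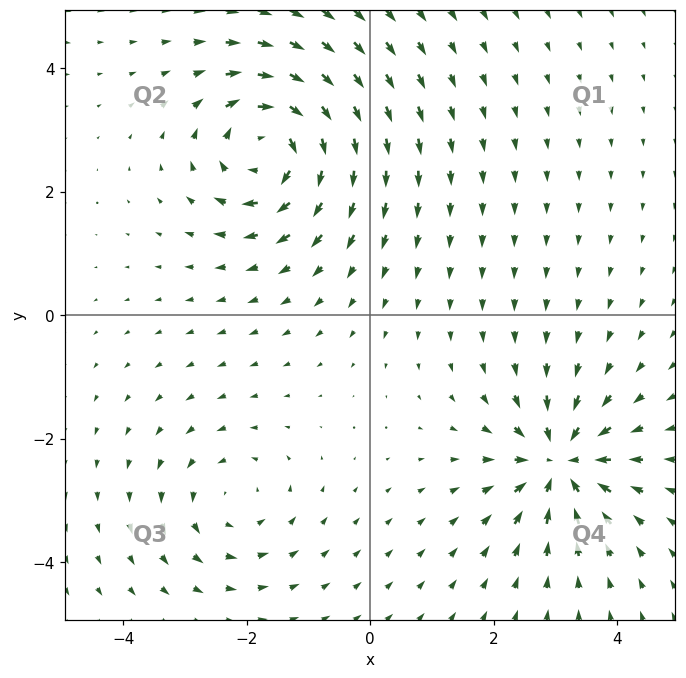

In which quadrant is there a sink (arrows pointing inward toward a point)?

The sink sits at approximately (3.1, -2.4), which lies in quadrant Q4. The divergence there is about -5, negative as expected for a sink.

Q4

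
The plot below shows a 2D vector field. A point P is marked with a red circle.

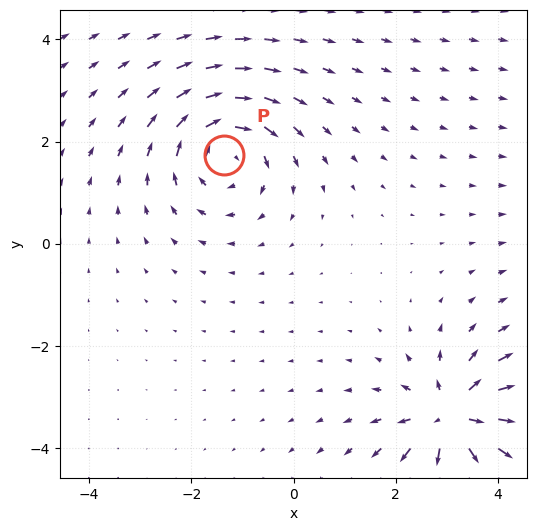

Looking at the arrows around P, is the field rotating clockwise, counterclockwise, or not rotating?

clockwise

Near P at (-1.4, 1.7) the arrows circulate clockwise. The curl (z-component) there is about -5; negative curl means clockwise rotation.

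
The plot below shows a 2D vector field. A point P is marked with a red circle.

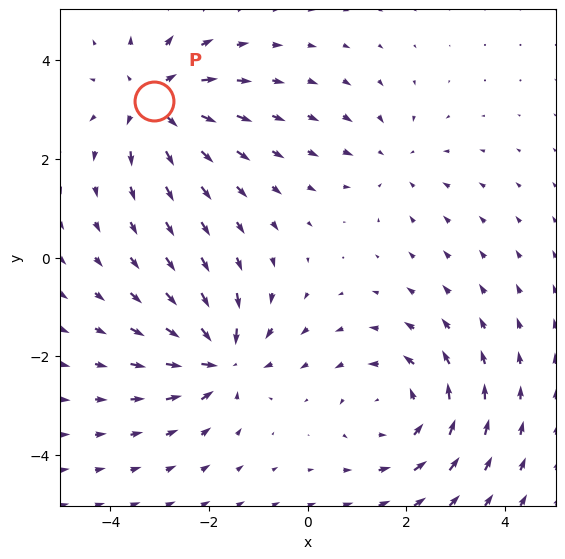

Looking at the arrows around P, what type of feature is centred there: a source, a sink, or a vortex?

source

At P (-3.1, 3.2) the arrows spread outward. Divergence about +5, curl ≈0 — positive divergence with near-zero curl is a source.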